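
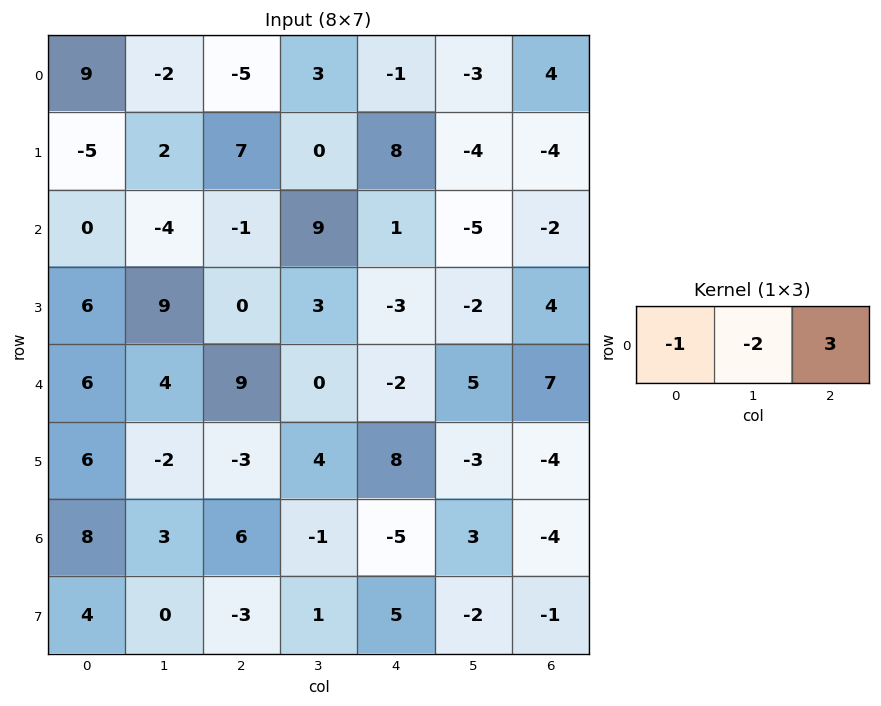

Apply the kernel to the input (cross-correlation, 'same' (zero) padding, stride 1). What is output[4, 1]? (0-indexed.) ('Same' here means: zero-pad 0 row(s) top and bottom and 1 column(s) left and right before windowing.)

The receptive field on the zero-padded input at this output position is [6 4 9]. Elementwise product with the kernel and sum: 6·-1 + 4·-2 + 9·3.

13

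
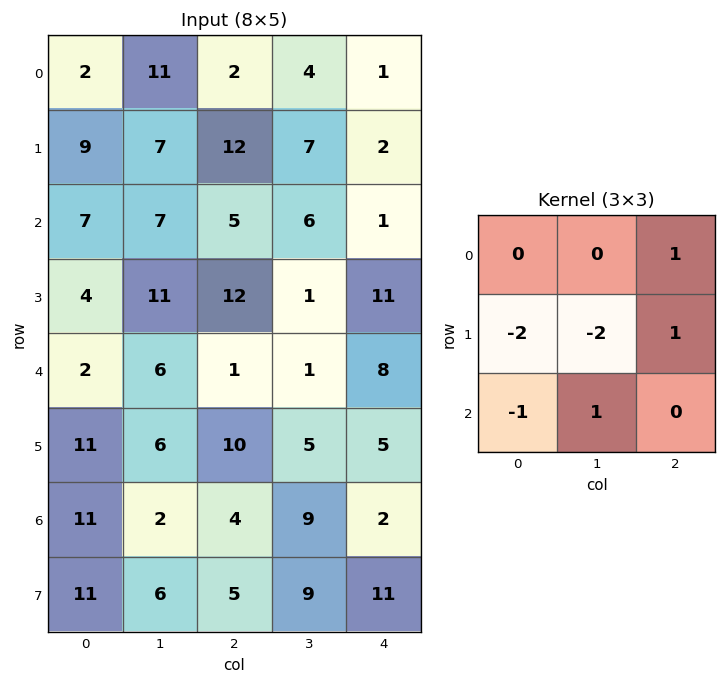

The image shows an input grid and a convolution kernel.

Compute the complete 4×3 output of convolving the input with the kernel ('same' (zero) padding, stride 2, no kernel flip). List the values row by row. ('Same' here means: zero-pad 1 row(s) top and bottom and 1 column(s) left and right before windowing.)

16 -17 -15
4 -10 -4
24 -8 -18
-3 1 -20

Output[0,0]: The receptive field on the zero-padded input at this output position is [0 0 0 / 0 2 11 / 0 9 7]. Elementwise product with the kernel and sum: 0·1 + 0·-2 + 2·-2 + 11·1 + 0·-1 + 9·1.
Output[0,1]: The receptive field on the zero-padded input at this output position is [0 0 0 / 11 2 4 / 7 12 7]. Elementwise product with the kernel and sum: 0·1 + 11·-2 + 2·-2 + 4·1 + 7·-1 + 12·1.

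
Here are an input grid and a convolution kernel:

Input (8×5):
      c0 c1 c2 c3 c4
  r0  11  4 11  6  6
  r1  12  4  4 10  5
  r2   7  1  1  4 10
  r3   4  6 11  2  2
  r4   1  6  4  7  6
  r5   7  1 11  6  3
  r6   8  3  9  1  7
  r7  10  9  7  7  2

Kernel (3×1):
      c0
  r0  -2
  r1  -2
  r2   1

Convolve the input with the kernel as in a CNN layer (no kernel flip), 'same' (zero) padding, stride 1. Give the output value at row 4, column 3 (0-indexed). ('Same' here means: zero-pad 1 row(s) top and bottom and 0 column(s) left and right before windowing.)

The receptive field on the zero-padded input at this output position is [2 / 7 / 6]. Elementwise product with the kernel and sum: 2·-2 + 7·-2 + 6·1.

-12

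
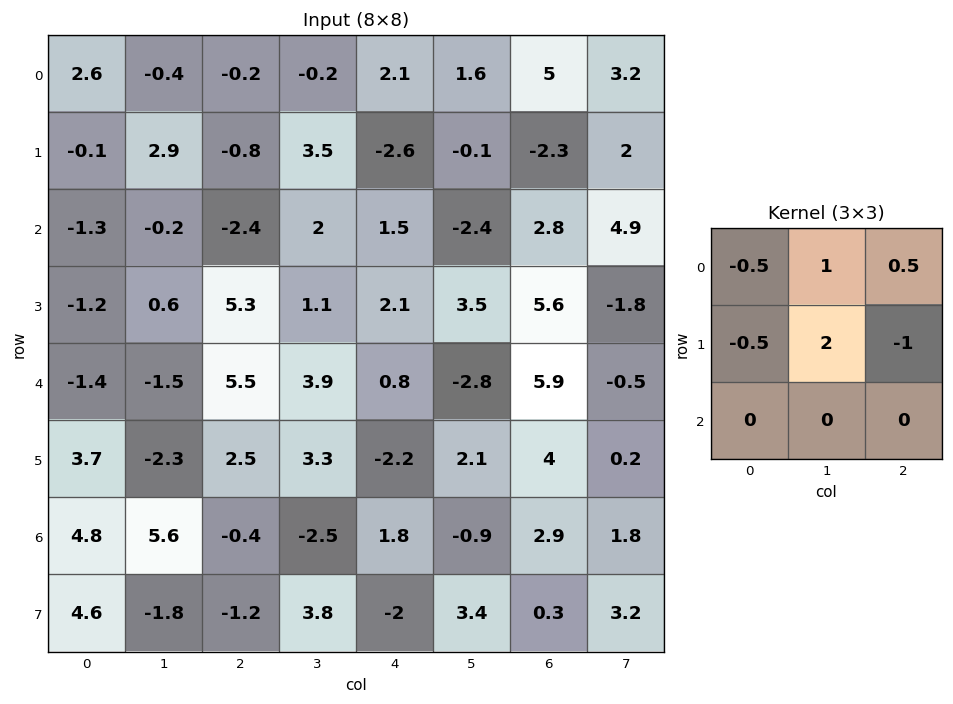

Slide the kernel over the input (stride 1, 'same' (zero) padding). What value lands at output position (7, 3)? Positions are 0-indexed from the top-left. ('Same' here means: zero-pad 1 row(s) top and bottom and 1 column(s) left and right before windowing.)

8.8

The receptive field on the zero-padded input at this output position is [-0.4 -2.5 1.8 / -1.2 3.8 -2 / 0 0 0]. Elementwise product with the kernel and sum: -0.4·-0.5 + -2.5·1 + 1.8·0.5 + -1.2·-0.5 + 3.8·2 + -2·-1.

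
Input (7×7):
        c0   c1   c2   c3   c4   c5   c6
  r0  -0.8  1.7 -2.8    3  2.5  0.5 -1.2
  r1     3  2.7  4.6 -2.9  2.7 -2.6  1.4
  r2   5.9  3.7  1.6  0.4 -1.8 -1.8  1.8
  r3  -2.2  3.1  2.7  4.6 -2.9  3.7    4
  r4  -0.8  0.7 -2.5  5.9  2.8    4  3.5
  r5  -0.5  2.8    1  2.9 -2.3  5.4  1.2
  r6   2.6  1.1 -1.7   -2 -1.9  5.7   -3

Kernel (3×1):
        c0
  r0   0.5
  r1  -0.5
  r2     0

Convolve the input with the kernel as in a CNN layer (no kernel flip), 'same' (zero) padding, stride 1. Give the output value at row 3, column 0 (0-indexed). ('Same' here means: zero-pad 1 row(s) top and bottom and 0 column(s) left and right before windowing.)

The receptive field on the zero-padded input at this output position is [5.9 / -2.2 / -0.8]. Elementwise product with the kernel and sum: 5.9·0.5 + -2.2·-0.5.

4.05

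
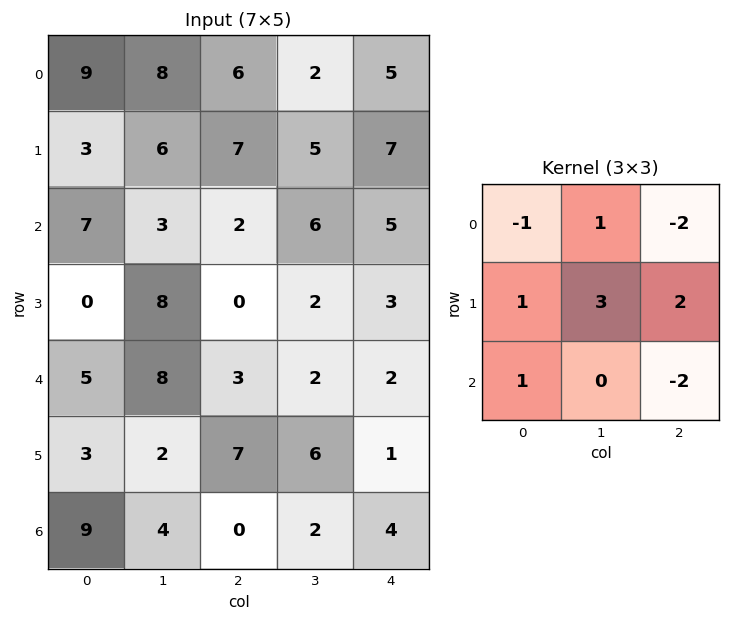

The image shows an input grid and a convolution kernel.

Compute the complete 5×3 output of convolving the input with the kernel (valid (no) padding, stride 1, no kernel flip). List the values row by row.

Output[0,0]: The receptive field on the input at this output position is [9 8 6 / 3 6 7 / 7 3 2]. Elementwise product with the kernel and sum: 9·-1 + 8·1 + 6·-2 + 3·1 + 6·3 + 7·2 + 7·1 + 2·-2.
Output[0,1]: The receptive field on the input at this output position is [8 6 2 / 6 7 5 / 3 2 6]. Elementwise product with the kernel and sum: 8·-1 + 6·1 + 2·-2 + 6·1 + 7·3 + 5·2 + 3·1 + 6·-2.

25 22 14
9 16 8
15 3 5
32 -1 14
29 26 14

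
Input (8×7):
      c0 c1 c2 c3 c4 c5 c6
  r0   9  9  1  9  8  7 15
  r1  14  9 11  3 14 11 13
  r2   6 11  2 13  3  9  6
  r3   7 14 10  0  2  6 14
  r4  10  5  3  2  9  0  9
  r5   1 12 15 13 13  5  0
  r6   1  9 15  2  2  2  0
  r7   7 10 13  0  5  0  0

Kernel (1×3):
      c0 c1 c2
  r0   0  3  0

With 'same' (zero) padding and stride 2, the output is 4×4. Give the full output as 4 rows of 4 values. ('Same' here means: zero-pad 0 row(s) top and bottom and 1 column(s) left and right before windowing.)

Output[0,0]: The receptive field on the zero-padded input at this output position is [0 9 9]. Elementwise product with the kernel and sum: 9·3.
Output[0,1]: The receptive field on the zero-padded input at this output position is [9 1 9]. Elementwise product with the kernel and sum: 1·3.

27 3 24 45
18 6 9 18
30 9 27 27
3 45 6 0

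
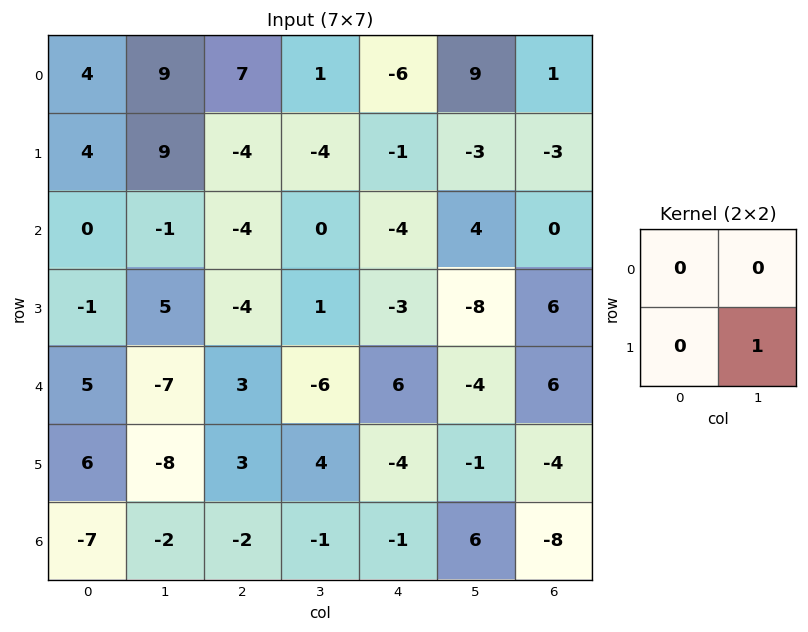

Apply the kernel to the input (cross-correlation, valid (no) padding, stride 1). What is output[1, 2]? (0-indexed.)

The receptive field on the input at this output position is [-4 -4 / -4 0]. Elementwise product with the kernel and sum: 0·1.

0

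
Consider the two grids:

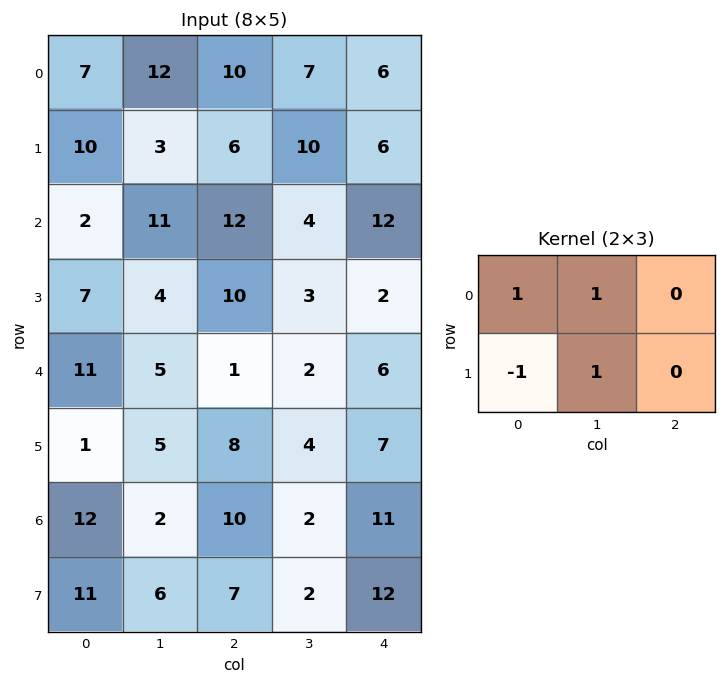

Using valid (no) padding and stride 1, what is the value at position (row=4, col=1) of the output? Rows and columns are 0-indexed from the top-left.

9

The receptive field on the input at this output position is [5 1 2 / 5 8 4]. Elementwise product with the kernel and sum: 5·1 + 1·1 + 5·-1 + 8·1.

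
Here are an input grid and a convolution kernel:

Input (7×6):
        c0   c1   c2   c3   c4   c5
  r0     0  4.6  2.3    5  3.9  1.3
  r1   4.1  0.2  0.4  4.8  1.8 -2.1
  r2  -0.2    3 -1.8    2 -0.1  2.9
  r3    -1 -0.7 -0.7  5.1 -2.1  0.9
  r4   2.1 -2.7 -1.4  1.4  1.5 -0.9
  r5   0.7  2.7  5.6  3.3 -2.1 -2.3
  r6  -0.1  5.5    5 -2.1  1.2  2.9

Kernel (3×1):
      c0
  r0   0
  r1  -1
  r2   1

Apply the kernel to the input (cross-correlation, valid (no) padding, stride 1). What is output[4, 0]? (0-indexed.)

-0.8

The receptive field on the input at this output position is [2.1 / 0.7 / -0.1]. Elementwise product with the kernel and sum: 0.7·-1 + -0.1·1.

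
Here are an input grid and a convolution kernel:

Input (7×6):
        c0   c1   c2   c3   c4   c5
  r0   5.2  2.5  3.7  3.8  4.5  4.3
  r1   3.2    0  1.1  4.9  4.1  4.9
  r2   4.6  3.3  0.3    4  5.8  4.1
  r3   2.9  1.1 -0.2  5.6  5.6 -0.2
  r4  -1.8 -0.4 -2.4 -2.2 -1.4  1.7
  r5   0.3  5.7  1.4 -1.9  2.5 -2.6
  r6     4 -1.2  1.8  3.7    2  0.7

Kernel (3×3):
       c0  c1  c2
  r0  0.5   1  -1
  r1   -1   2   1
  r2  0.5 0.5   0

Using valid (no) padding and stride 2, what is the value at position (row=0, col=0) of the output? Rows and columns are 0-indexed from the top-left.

The receptive field on the input at this output position is [5.2 2.5 3.7 / 3.2 0 1.1 / 4.6 3.3 0.3]. Elementwise product with the kernel and sum: 5.2·0.5 + 2.5·1 + 3.7·-1 + 3.2·-1 + 0·2 + 1.1·1 + 4.6·0.5 + 3.3·0.5.

3.25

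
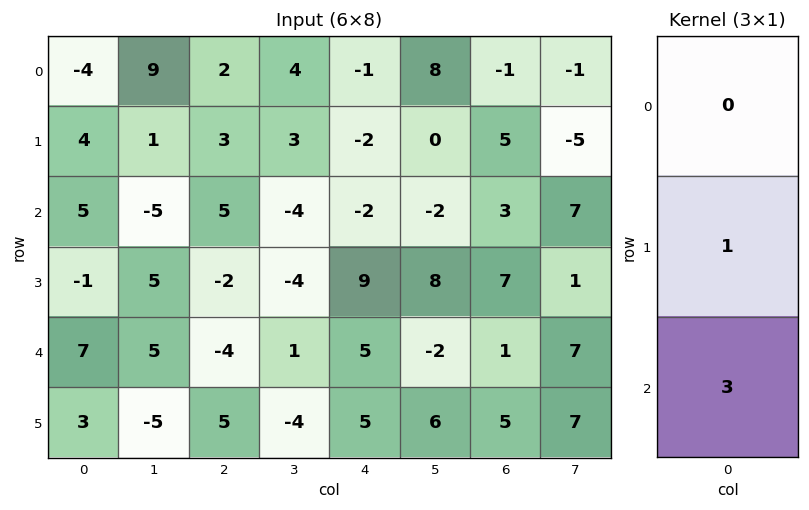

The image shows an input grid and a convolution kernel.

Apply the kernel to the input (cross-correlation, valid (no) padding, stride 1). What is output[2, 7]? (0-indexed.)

22

The receptive field on the input at this output position is [7 / 1 / 7]. Elementwise product with the kernel and sum: 1·1 + 7·3.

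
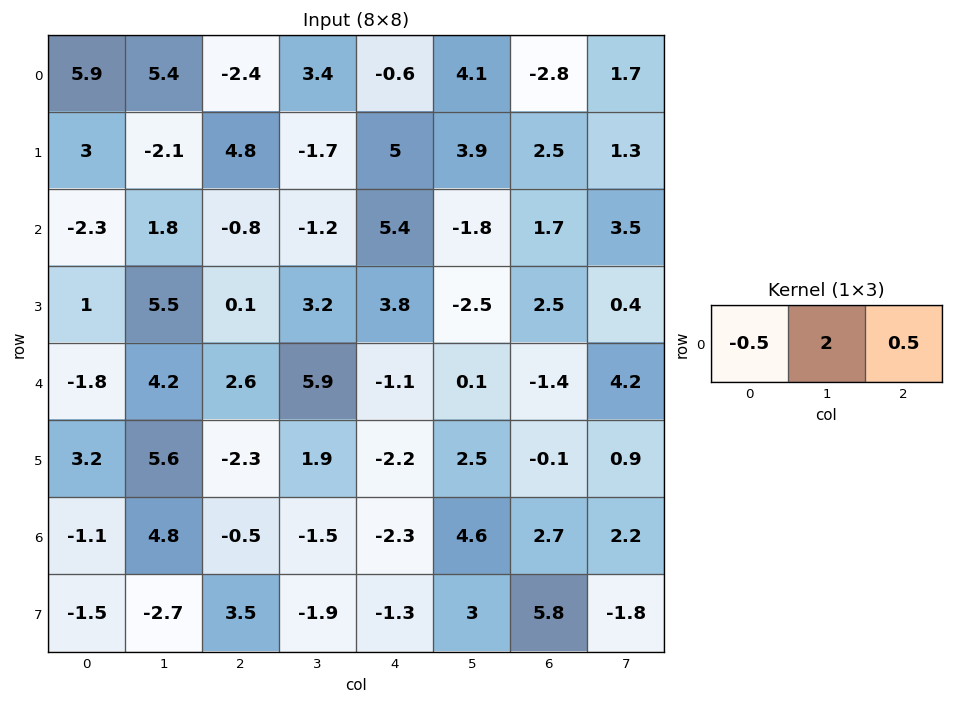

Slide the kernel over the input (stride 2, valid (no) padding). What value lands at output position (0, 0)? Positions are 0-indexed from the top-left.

The receptive field on the input at this output position is [5.9 5.4 -2.4]. Elementwise product with the kernel and sum: 5.9·-0.5 + 5.4·2 + -2.4·0.5.

6.65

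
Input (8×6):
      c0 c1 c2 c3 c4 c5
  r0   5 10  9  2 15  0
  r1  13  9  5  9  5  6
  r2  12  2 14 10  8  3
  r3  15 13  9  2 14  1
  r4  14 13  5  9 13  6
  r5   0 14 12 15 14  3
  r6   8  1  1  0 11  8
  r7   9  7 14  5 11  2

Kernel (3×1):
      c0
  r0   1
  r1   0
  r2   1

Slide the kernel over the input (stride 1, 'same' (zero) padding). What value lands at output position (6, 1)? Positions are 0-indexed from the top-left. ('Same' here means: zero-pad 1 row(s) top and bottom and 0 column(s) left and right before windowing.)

21

The receptive field on the zero-padded input at this output position is [14 / 1 / 7]. Elementwise product with the kernel and sum: 14·1 + 7·1.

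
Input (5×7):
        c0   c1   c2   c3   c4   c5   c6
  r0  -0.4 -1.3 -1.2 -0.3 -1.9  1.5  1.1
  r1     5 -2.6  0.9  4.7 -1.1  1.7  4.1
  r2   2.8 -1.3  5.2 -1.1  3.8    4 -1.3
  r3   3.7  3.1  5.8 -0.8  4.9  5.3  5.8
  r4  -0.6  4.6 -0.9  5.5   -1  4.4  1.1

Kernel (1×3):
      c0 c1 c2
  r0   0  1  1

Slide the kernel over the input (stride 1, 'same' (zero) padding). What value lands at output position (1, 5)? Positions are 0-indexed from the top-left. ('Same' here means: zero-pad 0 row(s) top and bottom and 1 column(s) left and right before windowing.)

5.8

The receptive field on the zero-padded input at this output position is [-1.1 1.7 4.1]. Elementwise product with the kernel and sum: 1.7·1 + 4.1·1.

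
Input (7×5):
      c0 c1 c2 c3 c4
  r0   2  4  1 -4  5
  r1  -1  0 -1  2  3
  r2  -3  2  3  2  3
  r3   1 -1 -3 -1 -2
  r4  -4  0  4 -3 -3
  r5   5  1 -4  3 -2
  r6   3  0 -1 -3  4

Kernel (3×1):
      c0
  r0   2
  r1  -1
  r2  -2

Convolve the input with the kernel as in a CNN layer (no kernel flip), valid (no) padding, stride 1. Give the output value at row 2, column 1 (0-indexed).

The receptive field on the input at this output position is [2 / -1 / 0]. Elementwise product with the kernel and sum: 2·2 + -1·-1 + 0·-2.

5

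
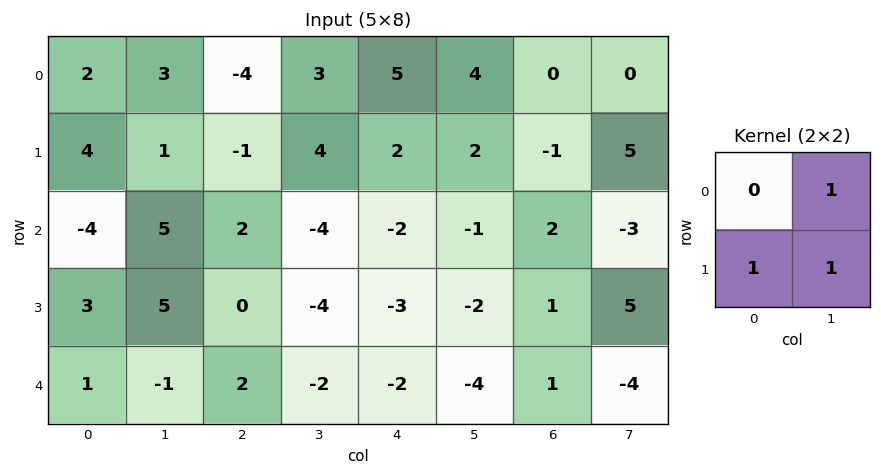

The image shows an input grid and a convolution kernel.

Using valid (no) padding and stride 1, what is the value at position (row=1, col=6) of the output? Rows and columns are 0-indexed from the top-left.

4

The receptive field on the input at this output position is [-1 5 / 2 -3]. Elementwise product with the kernel and sum: 5·1 + 2·1 + -3·1.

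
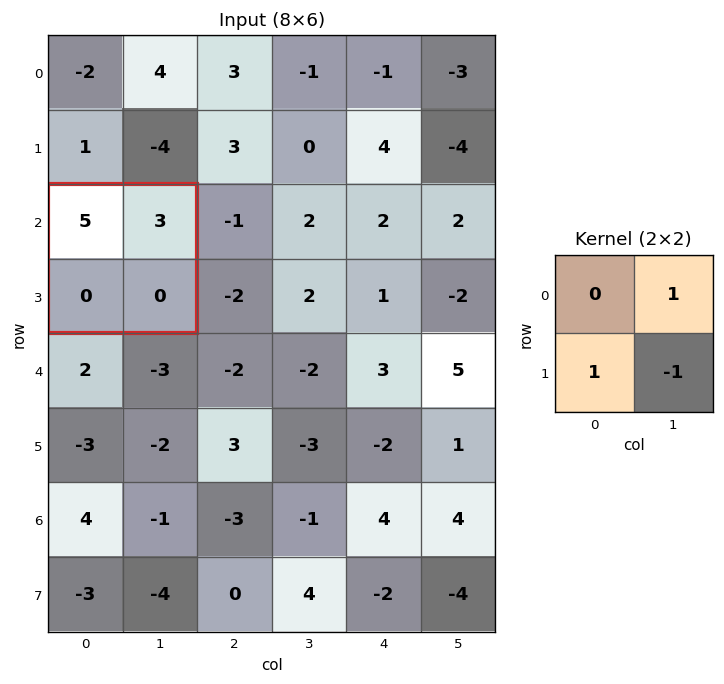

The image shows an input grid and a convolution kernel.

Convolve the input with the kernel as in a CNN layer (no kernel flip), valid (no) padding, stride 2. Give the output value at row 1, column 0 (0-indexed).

3

The receptive field on the input at this output position is [5 3 / 0 0]. Elementwise product with the kernel and sum: 3·1 + 0·1 + 0·-1.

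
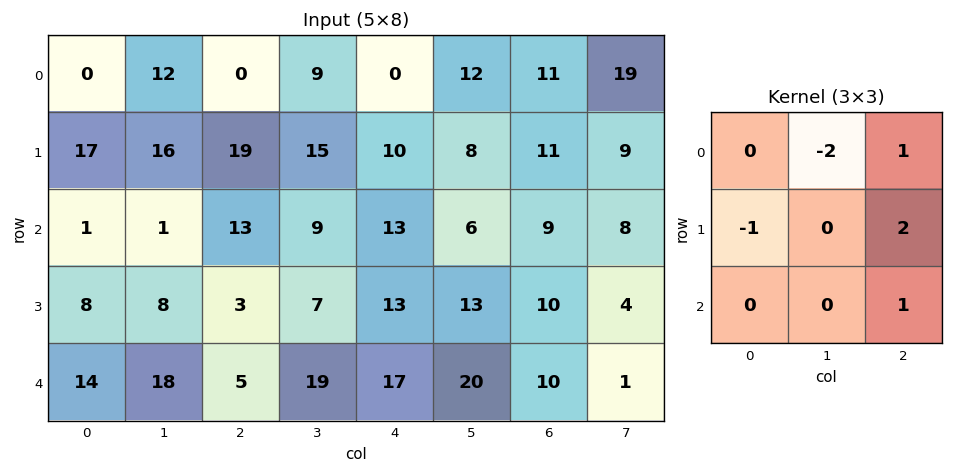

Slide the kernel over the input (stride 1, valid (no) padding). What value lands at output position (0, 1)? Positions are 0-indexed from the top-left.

32

The receptive field on the input at this output position is [12 0 9 / 16 19 15 / 1 13 9]. Elementwise product with the kernel and sum: 0·-2 + 9·1 + 16·-1 + 15·2 + 9·1.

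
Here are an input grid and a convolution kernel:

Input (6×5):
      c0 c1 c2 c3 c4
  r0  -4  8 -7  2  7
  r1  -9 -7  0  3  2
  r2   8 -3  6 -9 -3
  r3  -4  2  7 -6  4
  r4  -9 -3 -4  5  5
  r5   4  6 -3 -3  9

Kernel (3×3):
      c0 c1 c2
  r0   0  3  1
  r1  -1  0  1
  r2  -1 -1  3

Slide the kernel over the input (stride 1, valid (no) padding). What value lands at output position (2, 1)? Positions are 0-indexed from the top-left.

23

The receptive field on the input at this output position is [-3 6 -9 / 2 7 -6 / -3 -4 5]. Elementwise product with the kernel and sum: 6·3 + -9·1 + 2·-1 + -6·1 + -3·-1 + -4·-1 + 5·3.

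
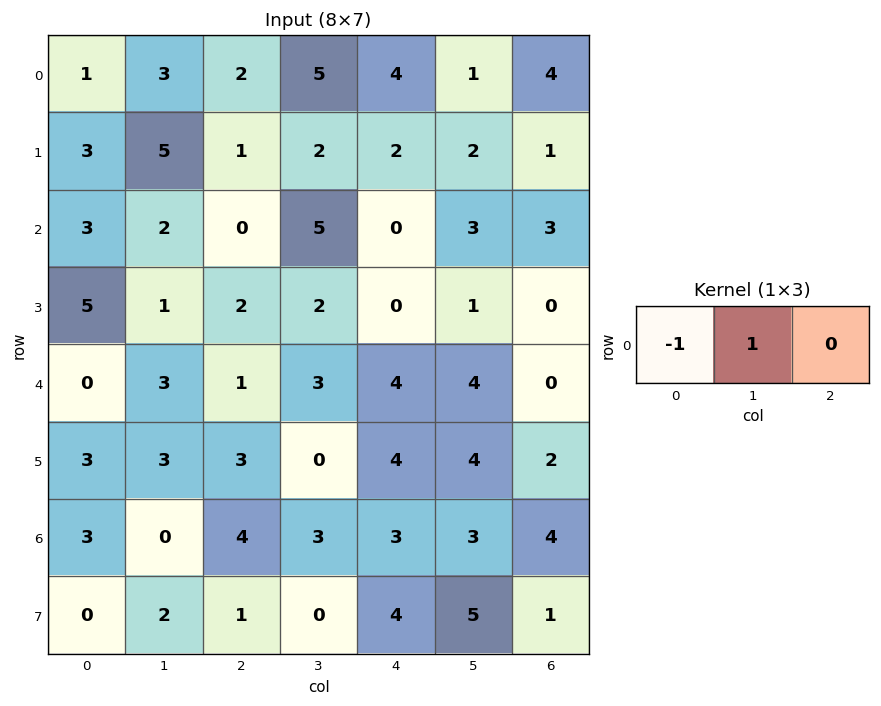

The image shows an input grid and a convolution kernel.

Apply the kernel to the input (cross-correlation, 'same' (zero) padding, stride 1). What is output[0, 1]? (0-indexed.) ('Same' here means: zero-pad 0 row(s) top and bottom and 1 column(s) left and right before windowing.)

2

The receptive field on the zero-padded input at this output position is [1 3 2]. Elementwise product with the kernel and sum: 1·-1 + 3·1.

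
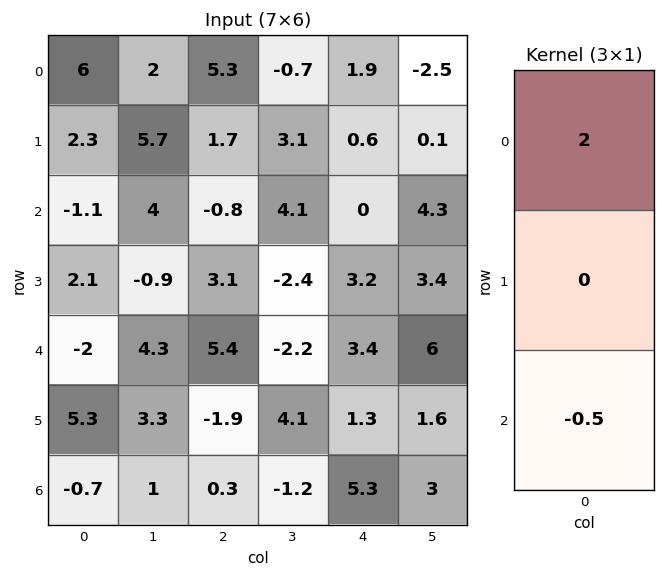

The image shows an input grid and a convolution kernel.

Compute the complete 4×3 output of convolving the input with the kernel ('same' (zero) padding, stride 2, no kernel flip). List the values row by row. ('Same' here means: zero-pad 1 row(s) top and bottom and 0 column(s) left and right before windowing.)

Output[0,0]: The receptive field on the zero-padded input at this output position is [0 / 6 / 2.3]. Elementwise product with the kernel and sum: 0·2 + 2.3·-0.5.
Output[0,1]: The receptive field on the zero-padded input at this output position is [0 / 5.3 / 1.7]. Elementwise product with the kernel and sum: 0·2 + 1.7·-0.5.

-1.15 -0.85 -0.3
3.55 1.85 -0.4
1.55 7.15 5.75
10.6 -3.8 2.6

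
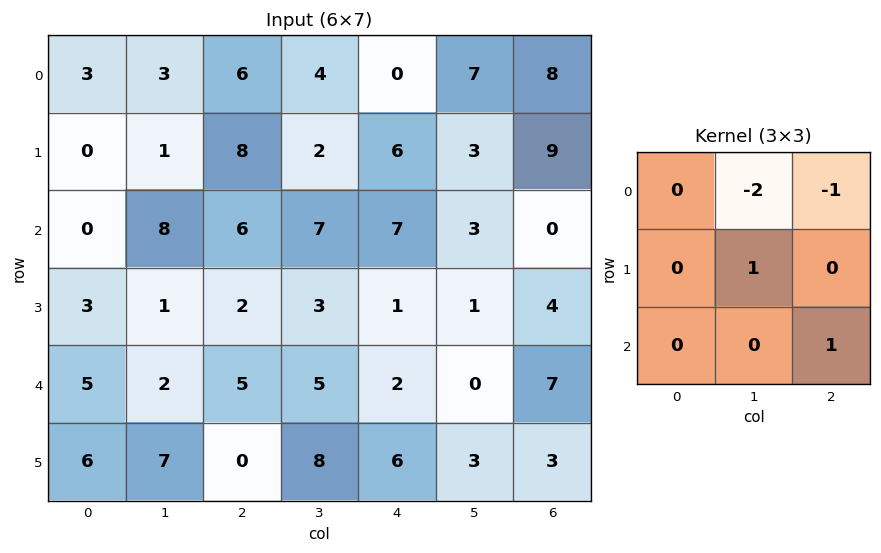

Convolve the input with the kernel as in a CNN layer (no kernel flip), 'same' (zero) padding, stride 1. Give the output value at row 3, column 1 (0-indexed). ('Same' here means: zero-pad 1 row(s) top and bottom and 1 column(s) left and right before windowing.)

The receptive field on the zero-padded input at this output position is [0 8 6 / 3 1 2 / 5 2 5]. Elementwise product with the kernel and sum: 8·-2 + 6·-1 + 1·1 + 5·1.

-16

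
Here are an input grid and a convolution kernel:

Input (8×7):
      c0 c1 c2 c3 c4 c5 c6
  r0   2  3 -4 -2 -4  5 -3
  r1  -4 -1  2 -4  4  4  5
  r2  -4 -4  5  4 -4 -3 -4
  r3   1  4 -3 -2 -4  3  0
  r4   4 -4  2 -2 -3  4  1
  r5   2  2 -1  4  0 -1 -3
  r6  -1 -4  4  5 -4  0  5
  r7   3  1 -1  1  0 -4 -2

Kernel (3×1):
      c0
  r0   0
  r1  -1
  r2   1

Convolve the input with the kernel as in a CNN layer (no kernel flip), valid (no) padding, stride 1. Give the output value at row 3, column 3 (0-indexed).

6

The receptive field on the input at this output position is [-2 / -2 / 4]. Elementwise product with the kernel and sum: -2·-1 + 4·1.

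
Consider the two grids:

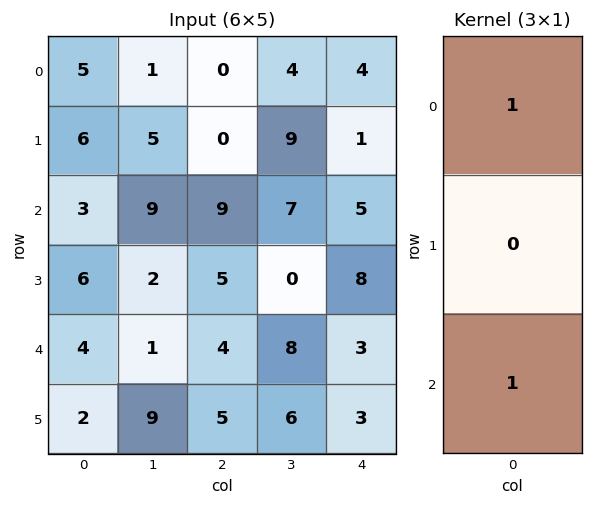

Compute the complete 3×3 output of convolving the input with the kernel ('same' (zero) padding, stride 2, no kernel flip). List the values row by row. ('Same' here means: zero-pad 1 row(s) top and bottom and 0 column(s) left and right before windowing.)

6 0 1
12 5 9
8 10 11

Output[0,0]: The receptive field on the zero-padded input at this output position is [0 / 5 / 6]. Elementwise product with the kernel and sum: 0·1 + 6·1.
Output[0,1]: The receptive field on the zero-padded input at this output position is [0 / 0 / 0]. Elementwise product with the kernel and sum: 0·1 + 0·1.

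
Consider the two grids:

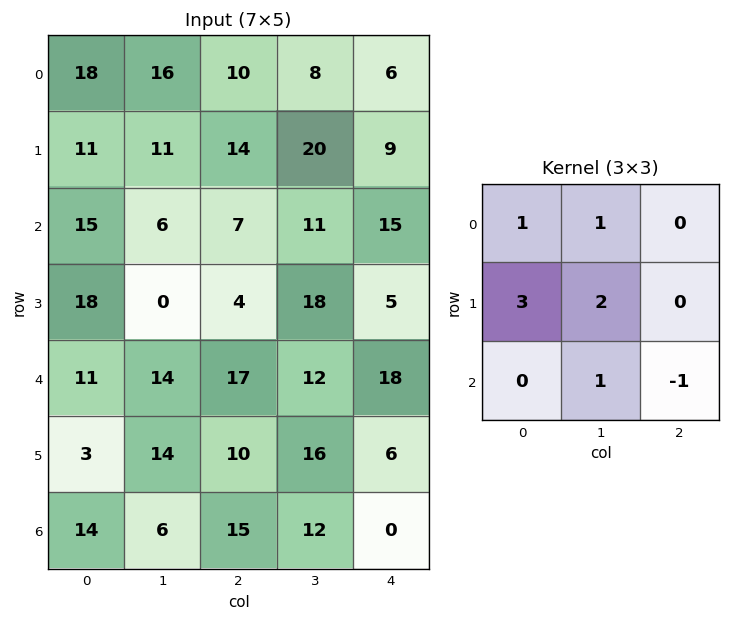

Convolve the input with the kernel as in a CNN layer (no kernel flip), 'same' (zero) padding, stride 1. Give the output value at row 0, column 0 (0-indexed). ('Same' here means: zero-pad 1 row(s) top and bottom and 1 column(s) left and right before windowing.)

36

The receptive field on the zero-padded input at this output position is [0 0 0 / 0 18 16 / 0 11 11]. Elementwise product with the kernel and sum: 0·1 + 0·1 + 0·3 + 18·2 + 11·1 + 11·-1.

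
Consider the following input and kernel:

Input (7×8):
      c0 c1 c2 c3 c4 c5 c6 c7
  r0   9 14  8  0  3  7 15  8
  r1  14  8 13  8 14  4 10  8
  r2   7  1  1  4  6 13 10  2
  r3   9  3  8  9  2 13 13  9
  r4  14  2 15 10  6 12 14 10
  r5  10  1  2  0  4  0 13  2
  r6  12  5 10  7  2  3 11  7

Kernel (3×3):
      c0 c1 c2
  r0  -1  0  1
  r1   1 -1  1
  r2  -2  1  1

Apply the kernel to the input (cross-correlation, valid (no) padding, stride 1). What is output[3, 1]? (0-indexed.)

3

The receptive field on the input at this output position is [3 8 9 / 2 15 10 / 1 2 0]. Elementwise product with the kernel and sum: 3·-1 + 9·1 + 2·1 + 15·-1 + 10·1 + 1·-2 + 2·1 + 0·1.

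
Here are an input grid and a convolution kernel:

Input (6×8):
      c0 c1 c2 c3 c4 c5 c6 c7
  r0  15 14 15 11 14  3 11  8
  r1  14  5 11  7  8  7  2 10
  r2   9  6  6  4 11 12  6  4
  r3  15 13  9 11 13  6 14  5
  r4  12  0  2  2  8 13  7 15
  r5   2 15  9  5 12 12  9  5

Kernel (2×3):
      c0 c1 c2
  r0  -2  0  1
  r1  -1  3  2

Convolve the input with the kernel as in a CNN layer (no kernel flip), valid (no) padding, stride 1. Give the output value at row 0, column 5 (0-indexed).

21

The receptive field on the input at this output position is [3 11 8 / 7 2 10]. Elementwise product with the kernel and sum: 3·-2 + 8·1 + 7·-1 + 2·3 + 10·2.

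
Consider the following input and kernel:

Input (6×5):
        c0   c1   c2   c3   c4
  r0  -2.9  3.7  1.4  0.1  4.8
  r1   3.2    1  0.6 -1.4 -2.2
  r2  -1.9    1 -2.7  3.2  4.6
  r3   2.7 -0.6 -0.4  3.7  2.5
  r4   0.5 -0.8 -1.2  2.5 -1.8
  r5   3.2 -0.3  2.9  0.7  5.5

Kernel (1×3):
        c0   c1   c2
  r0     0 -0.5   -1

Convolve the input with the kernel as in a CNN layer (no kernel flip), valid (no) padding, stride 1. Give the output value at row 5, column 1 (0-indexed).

-2.15

The receptive field on the input at this output position is [-0.3 2.9 0.7]. Elementwise product with the kernel and sum: 2.9·-0.5 + 0.7·-1.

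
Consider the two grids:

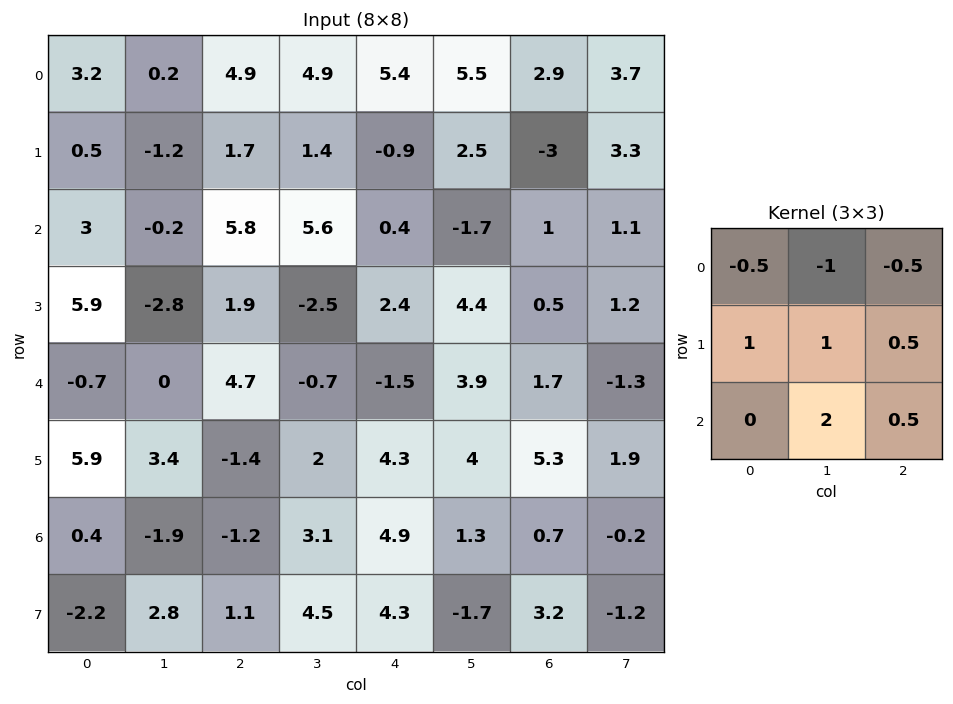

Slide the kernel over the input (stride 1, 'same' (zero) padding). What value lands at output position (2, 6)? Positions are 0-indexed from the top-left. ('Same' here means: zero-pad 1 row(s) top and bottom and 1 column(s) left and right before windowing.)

The receptive field on the zero-padded input at this output position is [2.5 -3 3.3 / -1.7 1 1.1 / 4.4 0.5 1.2]. Elementwise product with the kernel and sum: 2.5·-0.5 + -3·-1 + 3.3·-0.5 + -1.7·1 + 1·1 + 1.1·0.5 + 0.5·2 + 1.2·0.5.

1.55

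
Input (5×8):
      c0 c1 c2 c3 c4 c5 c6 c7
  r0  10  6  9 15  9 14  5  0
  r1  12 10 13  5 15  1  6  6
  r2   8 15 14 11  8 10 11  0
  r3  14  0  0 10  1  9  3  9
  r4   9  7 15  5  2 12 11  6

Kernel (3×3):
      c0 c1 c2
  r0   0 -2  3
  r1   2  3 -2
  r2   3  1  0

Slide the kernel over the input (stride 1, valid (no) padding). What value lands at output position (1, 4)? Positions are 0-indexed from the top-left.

The receptive field on the input at this output position is [15 1 6 / 8 10 11 / 1 9 3]. Elementwise product with the kernel and sum: 1·-2 + 6·3 + 8·2 + 10·3 + 11·-2 + 1·3 + 9·1.

52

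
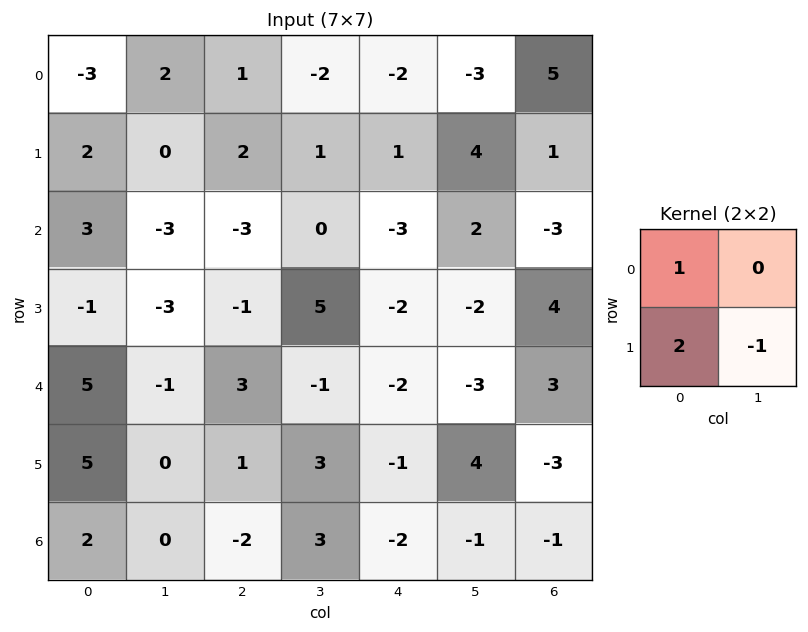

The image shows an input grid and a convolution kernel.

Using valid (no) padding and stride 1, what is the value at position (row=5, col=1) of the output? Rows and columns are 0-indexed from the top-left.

The receptive field on the input at this output position is [0 1 / 0 -2]. Elementwise product with the kernel and sum: 0·1 + 0·2 + -2·-1.

2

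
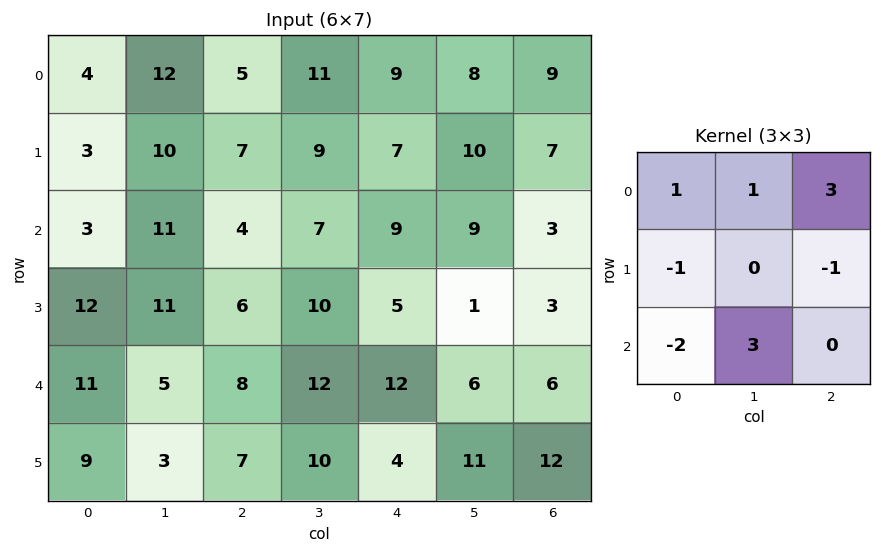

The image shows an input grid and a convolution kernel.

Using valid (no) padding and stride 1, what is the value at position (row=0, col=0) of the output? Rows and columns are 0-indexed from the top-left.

The receptive field on the input at this output position is [4 12 5 / 3 10 7 / 3 11 4]. Elementwise product with the kernel and sum: 4·1 + 12·1 + 5·3 + 3·-1 + 7·-1 + 3·-2 + 11·3.

48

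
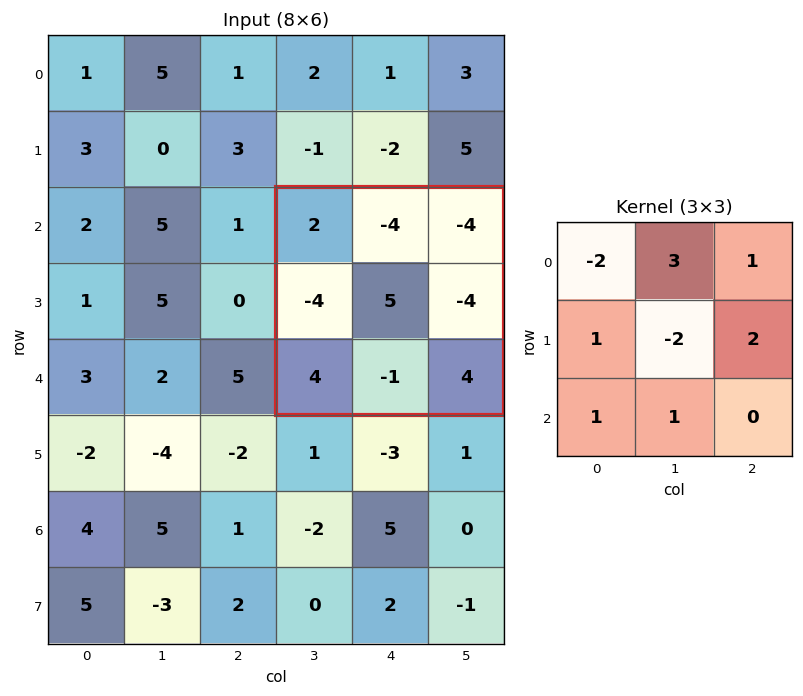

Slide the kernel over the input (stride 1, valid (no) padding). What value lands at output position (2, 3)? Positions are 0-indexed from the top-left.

-39

The receptive field on the input at this output position is [2 -4 -4 / -4 5 -4 / 4 -1 4]. Elementwise product with the kernel and sum: 2·-2 + -4·3 + -4·1 + -4·1 + 5·-2 + -4·2 + 4·1 + -1·1.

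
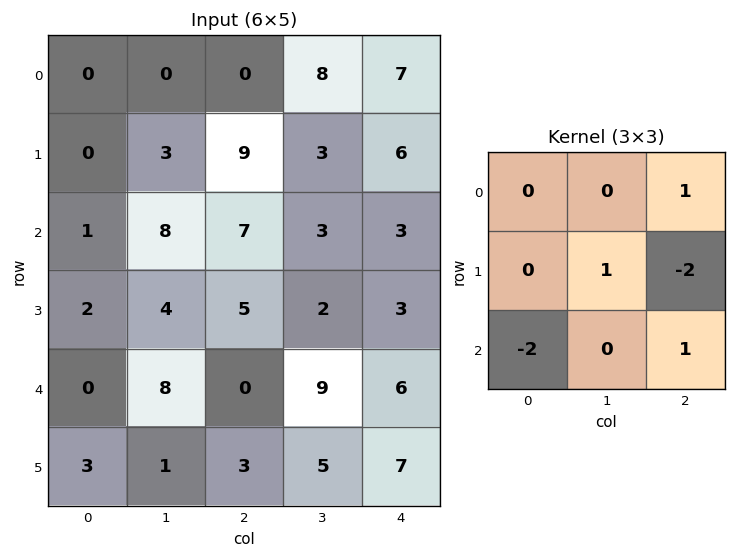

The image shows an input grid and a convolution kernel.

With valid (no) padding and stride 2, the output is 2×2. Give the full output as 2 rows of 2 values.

-10 -13
1 5

Output[0,0]: The receptive field on the input at this output position is [0 0 0 / 0 3 9 / 1 8 7]. Elementwise product with the kernel and sum: 0·1 + 3·1 + 9·-2 + 1·-2 + 7·1.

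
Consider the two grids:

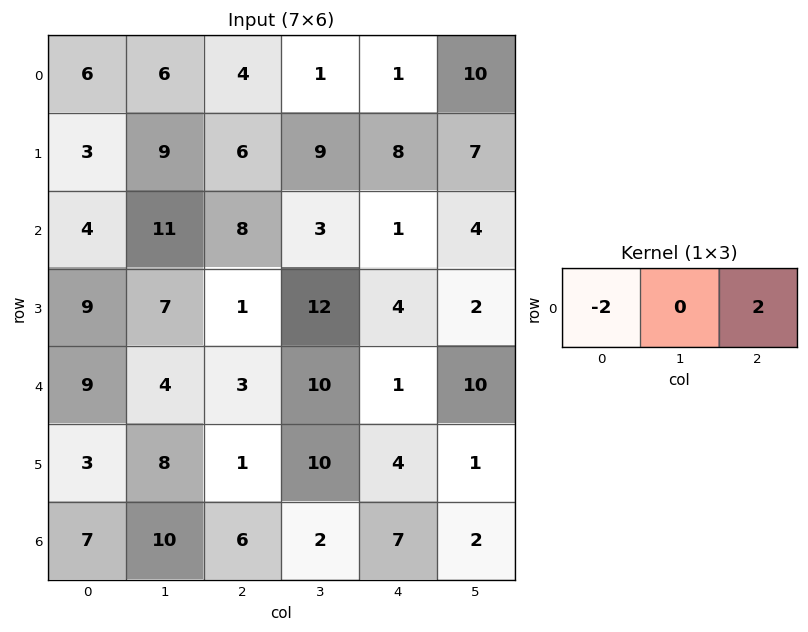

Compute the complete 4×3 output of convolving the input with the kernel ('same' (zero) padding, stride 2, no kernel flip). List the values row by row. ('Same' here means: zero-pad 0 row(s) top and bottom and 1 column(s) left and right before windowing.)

Output[0,0]: The receptive field on the zero-padded input at this output position is [0 6 6]. Elementwise product with the kernel and sum: 0·-2 + 6·2.

12 -10 18
22 -16 2
8 12 0
20 -16 0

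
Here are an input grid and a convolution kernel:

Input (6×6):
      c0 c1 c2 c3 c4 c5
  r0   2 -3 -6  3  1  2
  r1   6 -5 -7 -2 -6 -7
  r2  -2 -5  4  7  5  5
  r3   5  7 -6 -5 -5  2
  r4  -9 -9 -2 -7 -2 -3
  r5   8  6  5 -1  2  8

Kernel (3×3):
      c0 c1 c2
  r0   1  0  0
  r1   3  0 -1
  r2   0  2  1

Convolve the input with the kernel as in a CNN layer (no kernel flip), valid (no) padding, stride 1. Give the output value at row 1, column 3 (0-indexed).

6

The receptive field on the input at this output position is [-2 -6 -7 / 7 5 5 / -5 -5 2]. Elementwise product with the kernel and sum: -2·1 + 7·3 + 5·-1 + -5·2 + 2·1.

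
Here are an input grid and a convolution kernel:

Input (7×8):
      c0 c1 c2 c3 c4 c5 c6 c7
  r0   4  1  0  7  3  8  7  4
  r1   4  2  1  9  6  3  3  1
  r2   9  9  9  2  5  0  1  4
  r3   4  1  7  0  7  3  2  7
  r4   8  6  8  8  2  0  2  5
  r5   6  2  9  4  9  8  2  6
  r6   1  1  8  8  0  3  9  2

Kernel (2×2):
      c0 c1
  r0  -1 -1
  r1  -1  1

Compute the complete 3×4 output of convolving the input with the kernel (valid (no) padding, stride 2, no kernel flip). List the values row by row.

-7 1 -14 -13
-21 -18 -9 0
-18 -21 -3 -3

Output[0,0]: The receptive field on the input at this output position is [4 1 / 4 2]. Elementwise product with the kernel and sum: 4·-1 + 1·-1 + 4·-1 + 2·1.
Output[0,1]: The receptive field on the input at this output position is [0 7 / 1 9]. Elementwise product with the kernel and sum: 0·-1 + 7·-1 + 1·-1 + 9·1.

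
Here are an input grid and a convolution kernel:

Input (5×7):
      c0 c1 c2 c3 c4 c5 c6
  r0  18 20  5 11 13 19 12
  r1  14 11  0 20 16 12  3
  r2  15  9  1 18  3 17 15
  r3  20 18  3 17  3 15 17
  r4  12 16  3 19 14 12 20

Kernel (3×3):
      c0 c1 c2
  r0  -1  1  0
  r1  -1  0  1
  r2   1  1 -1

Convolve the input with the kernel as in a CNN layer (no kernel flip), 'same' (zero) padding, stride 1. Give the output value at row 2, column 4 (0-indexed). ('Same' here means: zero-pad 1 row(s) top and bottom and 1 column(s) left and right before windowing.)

The receptive field on the zero-padded input at this output position is [20 16 12 / 18 3 17 / 17 3 15]. Elementwise product with the kernel and sum: 20·-1 + 16·1 + 18·-1 + 17·1 + 17·1 + 3·1 + 15·-1.

0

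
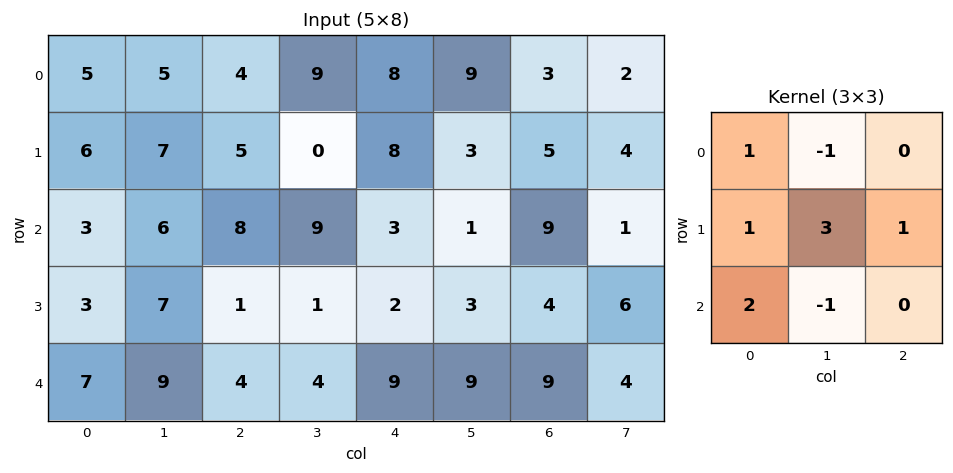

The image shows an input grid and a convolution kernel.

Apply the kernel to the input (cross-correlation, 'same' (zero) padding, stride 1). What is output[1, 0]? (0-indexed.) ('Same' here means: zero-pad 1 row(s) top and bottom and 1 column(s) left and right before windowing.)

The receptive field on the zero-padded input at this output position is [0 5 5 / 0 6 7 / 0 3 6]. Elementwise product with the kernel and sum: 0·1 + 5·-1 + 0·1 + 6·3 + 7·1 + 0·2 + 3·-1.

17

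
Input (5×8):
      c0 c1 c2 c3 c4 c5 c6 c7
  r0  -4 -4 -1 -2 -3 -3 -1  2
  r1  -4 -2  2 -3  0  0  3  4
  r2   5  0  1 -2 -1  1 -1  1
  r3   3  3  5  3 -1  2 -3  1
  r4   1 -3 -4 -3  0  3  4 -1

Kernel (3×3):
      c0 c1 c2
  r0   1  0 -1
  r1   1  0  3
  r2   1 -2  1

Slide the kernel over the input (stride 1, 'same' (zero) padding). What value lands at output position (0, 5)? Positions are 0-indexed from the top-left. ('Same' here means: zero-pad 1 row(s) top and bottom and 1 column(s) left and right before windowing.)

-3

The receptive field on the zero-padded input at this output position is [0 0 0 / -3 -3 -1 / 0 0 3]. Elementwise product with the kernel and sum: 0·1 + 0·-1 + -3·1 + -1·3 + 0·1 + 0·-2 + 3·1.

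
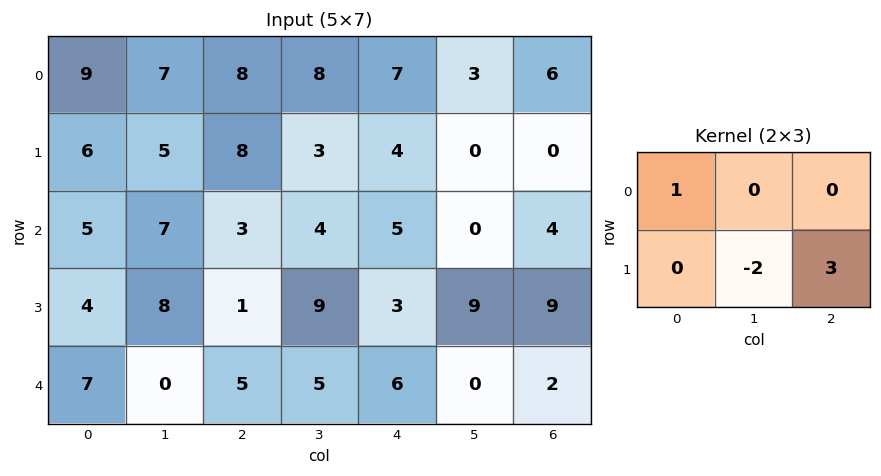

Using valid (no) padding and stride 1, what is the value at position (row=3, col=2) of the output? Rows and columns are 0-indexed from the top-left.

9

The receptive field on the input at this output position is [1 9 3 / 5 5 6]. Elementwise product with the kernel and sum: 1·1 + 5·-2 + 6·3.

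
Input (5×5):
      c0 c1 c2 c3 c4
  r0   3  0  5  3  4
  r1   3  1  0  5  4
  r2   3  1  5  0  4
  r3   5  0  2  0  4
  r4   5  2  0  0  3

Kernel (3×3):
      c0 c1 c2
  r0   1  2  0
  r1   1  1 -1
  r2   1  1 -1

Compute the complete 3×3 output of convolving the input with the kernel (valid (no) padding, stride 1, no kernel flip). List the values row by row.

Output[0,0]: The receptive field on the input at this output position is [3 0 5 / 3 1 0 / 3 1 5]. Elementwise product with the kernel and sum: 3·1 + 0·2 + 3·1 + 1·1 + 0·-1 + 3·1 + 1·1 + 5·-1.

6 12 13
7 9 9
15 15 0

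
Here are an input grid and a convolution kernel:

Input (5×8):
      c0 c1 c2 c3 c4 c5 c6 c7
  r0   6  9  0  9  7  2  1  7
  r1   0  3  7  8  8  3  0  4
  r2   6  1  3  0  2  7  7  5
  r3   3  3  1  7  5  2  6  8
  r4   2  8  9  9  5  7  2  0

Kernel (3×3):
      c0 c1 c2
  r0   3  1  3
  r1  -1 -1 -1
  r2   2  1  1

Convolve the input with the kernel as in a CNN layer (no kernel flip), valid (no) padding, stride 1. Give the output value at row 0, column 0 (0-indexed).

33

The receptive field on the input at this output position is [6 9 0 / 0 3 7 / 6 1 3]. Elementwise product with the kernel and sum: 6·3 + 9·1 + 0·3 + 0·-1 + 3·-1 + 7·-1 + 6·2 + 1·1 + 3·1.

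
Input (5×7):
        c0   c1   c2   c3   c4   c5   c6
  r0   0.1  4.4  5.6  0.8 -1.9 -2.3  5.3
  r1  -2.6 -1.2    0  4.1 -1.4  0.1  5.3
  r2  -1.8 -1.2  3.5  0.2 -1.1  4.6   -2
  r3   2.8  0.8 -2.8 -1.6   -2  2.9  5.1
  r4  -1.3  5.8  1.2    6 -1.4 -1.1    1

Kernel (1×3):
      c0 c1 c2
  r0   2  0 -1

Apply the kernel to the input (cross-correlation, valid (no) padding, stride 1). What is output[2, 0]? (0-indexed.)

-7.1

The receptive field on the input at this output position is [-1.8 -1.2 3.5]. Elementwise product with the kernel and sum: -1.8·2 + 3.5·-1.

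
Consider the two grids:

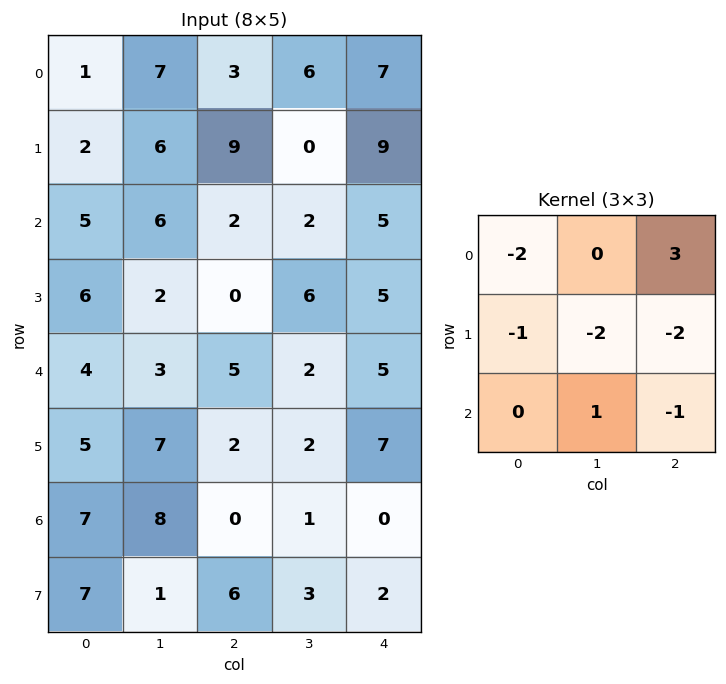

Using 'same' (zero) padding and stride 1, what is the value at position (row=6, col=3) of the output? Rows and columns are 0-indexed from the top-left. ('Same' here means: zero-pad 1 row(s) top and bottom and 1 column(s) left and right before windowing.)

16

The receptive field on the zero-padded input at this output position is [2 2 7 / 0 1 0 / 6 3 2]. Elementwise product with the kernel and sum: 2·-2 + 7·3 + 0·-1 + 1·-2 + 0·-2 + 3·1 + 2·-1.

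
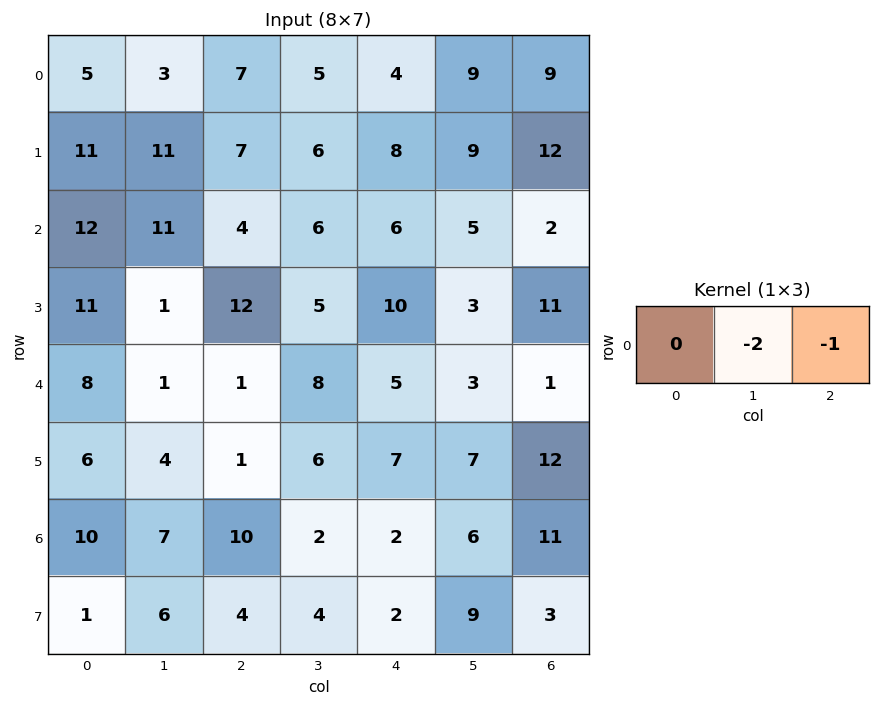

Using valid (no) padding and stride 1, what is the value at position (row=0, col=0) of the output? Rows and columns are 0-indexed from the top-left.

The receptive field on the input at this output position is [5 3 7]. Elementwise product with the kernel and sum: 3·-2 + 7·-1.

-13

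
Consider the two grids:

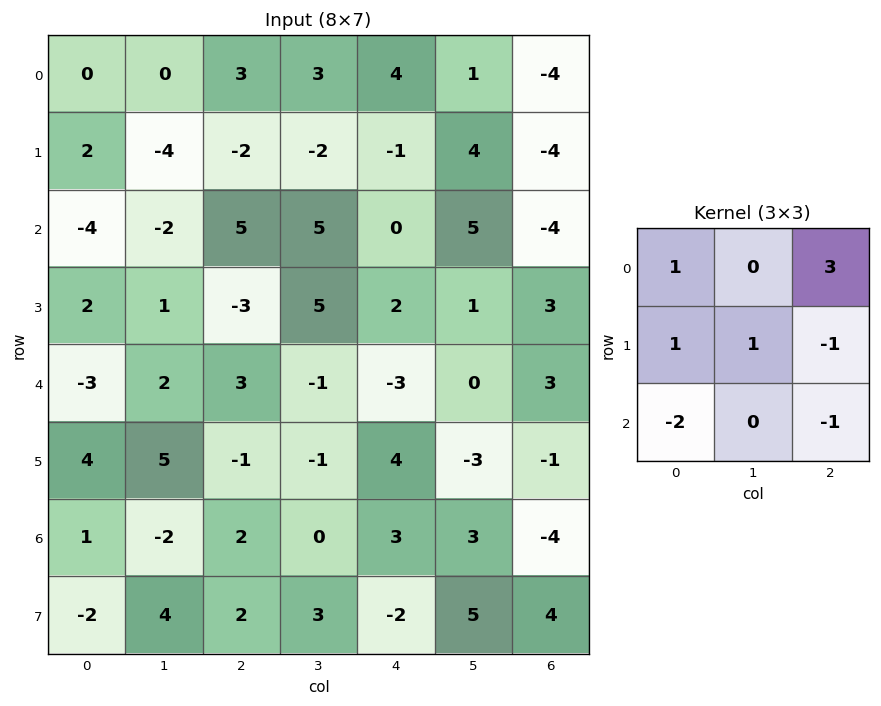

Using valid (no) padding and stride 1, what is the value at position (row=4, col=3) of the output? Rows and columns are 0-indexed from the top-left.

The receptive field on the input at this output position is [-1 -3 0 / -1 4 -3 / 0 3 3]. Elementwise product with the kernel and sum: -1·1 + 0·3 + -1·1 + 4·1 + -3·-1 + 0·-2 + 3·-1.

2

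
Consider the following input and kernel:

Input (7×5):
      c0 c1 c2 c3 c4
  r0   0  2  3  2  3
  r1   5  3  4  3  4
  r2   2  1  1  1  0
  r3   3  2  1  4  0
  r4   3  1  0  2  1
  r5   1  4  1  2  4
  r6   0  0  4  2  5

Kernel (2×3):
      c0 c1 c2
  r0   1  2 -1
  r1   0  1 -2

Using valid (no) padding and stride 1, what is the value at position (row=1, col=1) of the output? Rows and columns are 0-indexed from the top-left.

The receptive field on the input at this output position is [3 4 3 / 1 1 1]. Elementwise product with the kernel and sum: 3·1 + 4·2 + 3·-1 + 1·1 + 1·-2.

7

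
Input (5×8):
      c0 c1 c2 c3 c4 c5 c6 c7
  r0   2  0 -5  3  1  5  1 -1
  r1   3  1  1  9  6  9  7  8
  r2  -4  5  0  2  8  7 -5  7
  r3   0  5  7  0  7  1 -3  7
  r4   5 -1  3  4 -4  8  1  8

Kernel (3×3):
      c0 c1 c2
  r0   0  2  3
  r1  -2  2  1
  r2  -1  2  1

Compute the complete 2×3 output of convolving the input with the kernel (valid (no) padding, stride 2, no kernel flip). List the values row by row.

Output[0,0]: The receptive field on the input at this output position is [2 0 -5 / 3 1 1 / -4 5 0]. Elementwise product with the kernel and sum: 0·2 + -5·3 + 3·-2 + 1·2 + 1·1 + -4·-1 + 5·2 + 0·1.
Output[0,1]: The receptive field on the input at this output position is [-5 3 1 / 1 9 6 / 0 2 8]. Elementwise product with the kernel and sum: 3·2 + 1·3 + 1·-2 + 9·2 + 6·1 + 0·-1 + 2·2 + 8·1.

-4 43 27
23 22 5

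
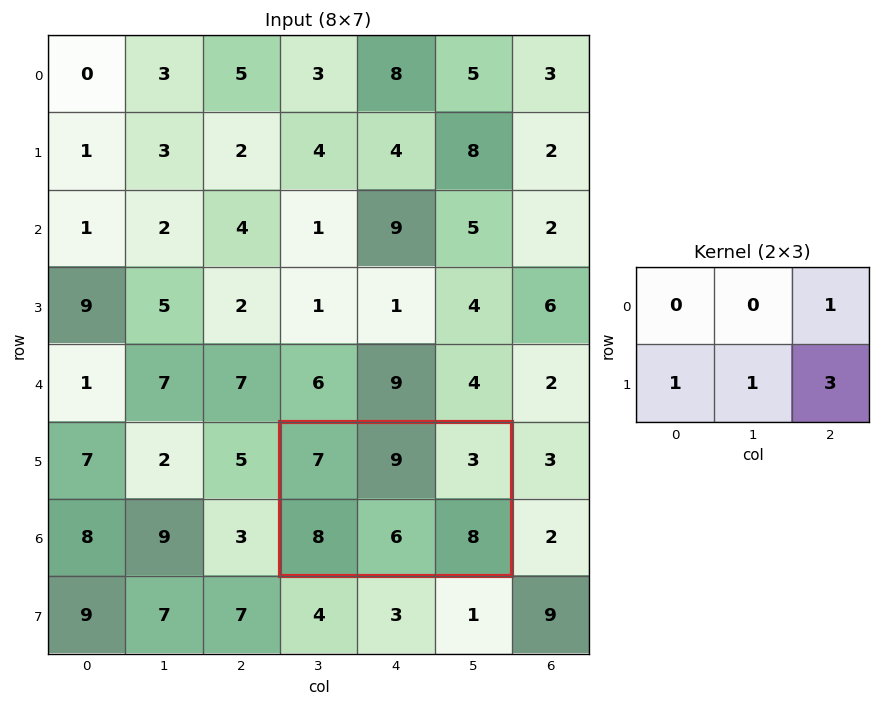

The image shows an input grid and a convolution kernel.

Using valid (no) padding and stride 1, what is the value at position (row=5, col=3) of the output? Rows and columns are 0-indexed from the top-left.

The receptive field on the input at this output position is [7 9 3 / 8 6 8]. Elementwise product with the kernel and sum: 3·1 + 8·1 + 6·1 + 8·3.

41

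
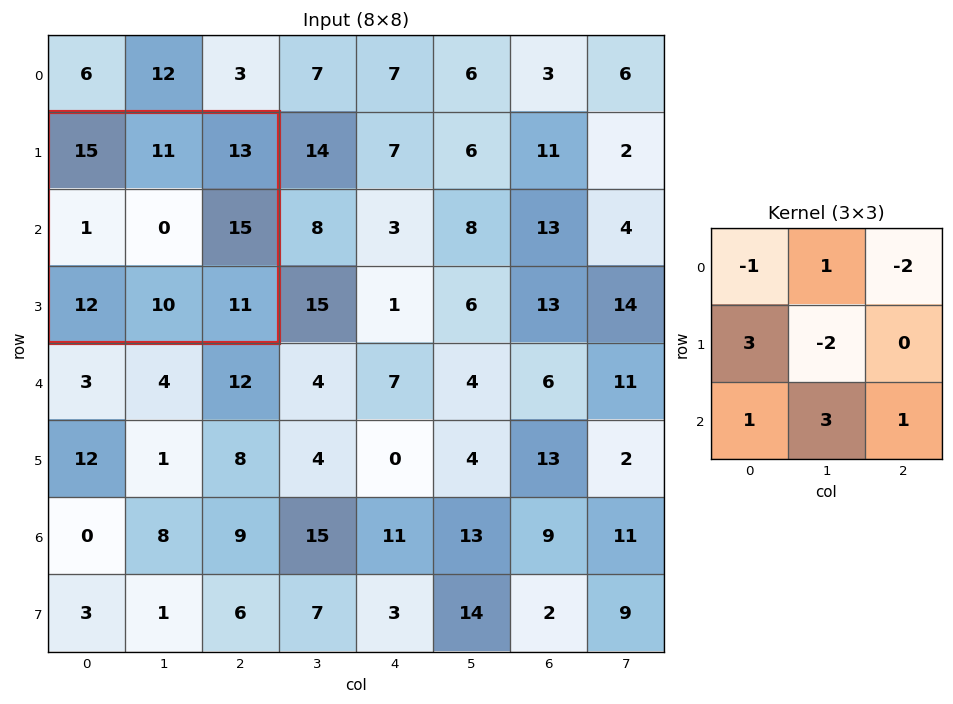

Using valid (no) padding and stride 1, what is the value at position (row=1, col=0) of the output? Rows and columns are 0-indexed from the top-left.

26

The receptive field on the input at this output position is [15 11 13 / 1 0 15 / 12 10 11]. Elementwise product with the kernel and sum: 15·-1 + 11·1 + 13·-2 + 1·3 + 0·-2 + 12·1 + 10·3 + 11·1.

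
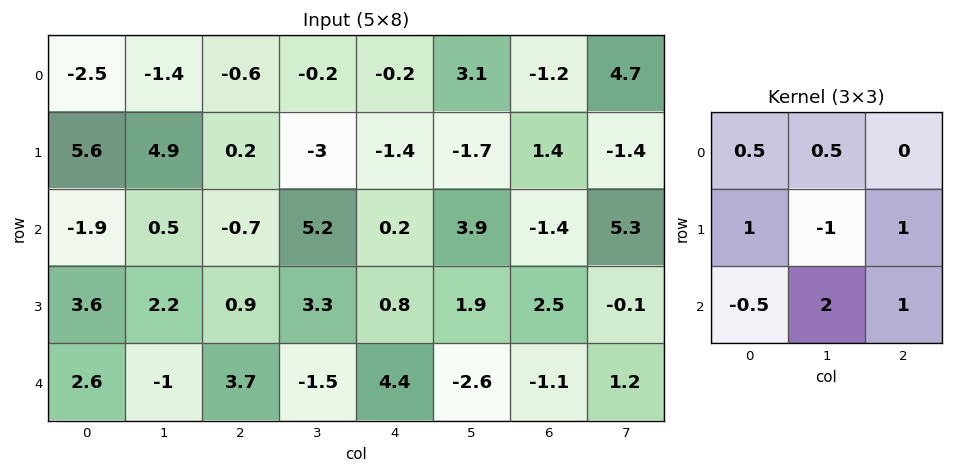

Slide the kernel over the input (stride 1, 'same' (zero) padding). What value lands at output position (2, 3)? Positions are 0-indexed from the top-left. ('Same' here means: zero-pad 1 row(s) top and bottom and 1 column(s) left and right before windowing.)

-0.15

The receptive field on the zero-padded input at this output position is [0.2 -3 -1.4 / -0.7 5.2 0.2 / 0.9 3.3 0.8]. Elementwise product with the kernel and sum: 0.2·0.5 + -3·0.5 + -0.7·1 + 5.2·-1 + 0.2·1 + 0.9·-0.5 + 3.3·2 + 0.8·1.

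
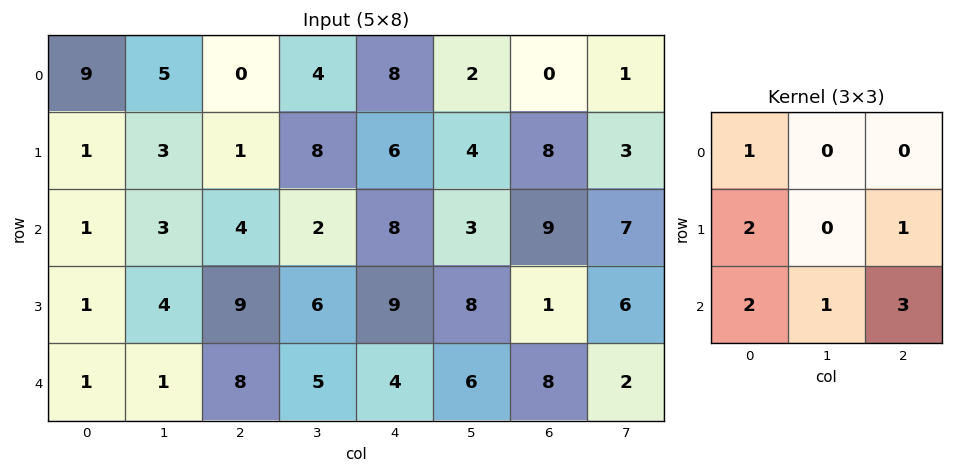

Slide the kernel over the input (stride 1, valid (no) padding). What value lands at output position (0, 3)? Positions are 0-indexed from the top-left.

The receptive field on the input at this output position is [4 8 2 / 8 6 4 / 2 8 3]. Elementwise product with the kernel and sum: 4·1 + 8·2 + 4·1 + 2·2 + 8·1 + 3·3.

45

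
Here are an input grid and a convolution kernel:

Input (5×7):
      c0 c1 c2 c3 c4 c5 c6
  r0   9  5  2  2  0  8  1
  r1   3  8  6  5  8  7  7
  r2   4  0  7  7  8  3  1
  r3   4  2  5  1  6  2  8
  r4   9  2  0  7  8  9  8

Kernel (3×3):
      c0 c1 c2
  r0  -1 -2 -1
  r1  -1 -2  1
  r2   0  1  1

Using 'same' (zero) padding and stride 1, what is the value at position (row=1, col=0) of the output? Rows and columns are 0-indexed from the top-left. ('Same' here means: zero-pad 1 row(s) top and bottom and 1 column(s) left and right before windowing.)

-17

The receptive field on the zero-padded input at this output position is [0 9 5 / 0 3 8 / 0 4 0]. Elementwise product with the kernel and sum: 0·-1 + 9·-2 + 5·-1 + 0·-1 + 3·-2 + 8·1 + 4·1 + 0·1.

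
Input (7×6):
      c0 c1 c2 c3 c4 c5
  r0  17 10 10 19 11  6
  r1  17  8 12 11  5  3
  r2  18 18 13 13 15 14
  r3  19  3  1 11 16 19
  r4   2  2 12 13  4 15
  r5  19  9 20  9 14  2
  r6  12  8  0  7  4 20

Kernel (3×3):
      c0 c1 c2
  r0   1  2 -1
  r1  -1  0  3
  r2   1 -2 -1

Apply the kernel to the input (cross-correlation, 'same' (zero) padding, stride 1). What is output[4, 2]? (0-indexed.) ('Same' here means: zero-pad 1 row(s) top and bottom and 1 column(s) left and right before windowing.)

-9

The receptive field on the zero-padded input at this output position is [3 1 11 / 2 12 13 / 9 20 9]. Elementwise product with the kernel and sum: 3·1 + 1·2 + 11·-1 + 2·-1 + 13·3 + 9·1 + 20·-2 + 9·-1.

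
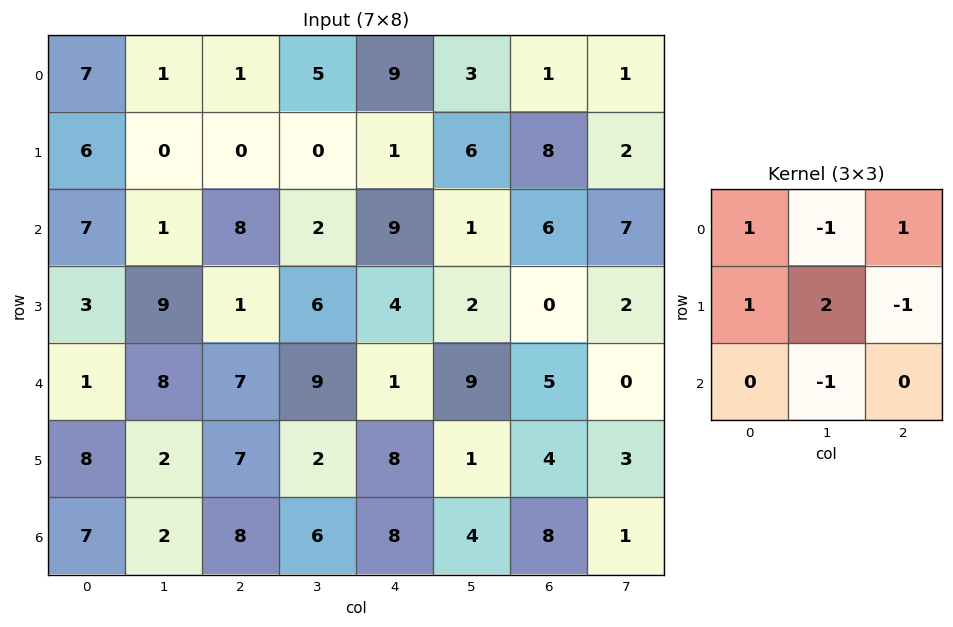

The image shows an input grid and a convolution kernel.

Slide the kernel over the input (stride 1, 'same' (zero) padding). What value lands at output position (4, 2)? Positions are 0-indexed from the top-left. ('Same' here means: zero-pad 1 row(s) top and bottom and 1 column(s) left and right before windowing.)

20

The receptive field on the zero-padded input at this output position is [9 1 6 / 8 7 9 / 2 7 2]. Elementwise product with the kernel and sum: 9·1 + 1·-1 + 6·1 + 8·1 + 7·2 + 9·-1 + 7·-1.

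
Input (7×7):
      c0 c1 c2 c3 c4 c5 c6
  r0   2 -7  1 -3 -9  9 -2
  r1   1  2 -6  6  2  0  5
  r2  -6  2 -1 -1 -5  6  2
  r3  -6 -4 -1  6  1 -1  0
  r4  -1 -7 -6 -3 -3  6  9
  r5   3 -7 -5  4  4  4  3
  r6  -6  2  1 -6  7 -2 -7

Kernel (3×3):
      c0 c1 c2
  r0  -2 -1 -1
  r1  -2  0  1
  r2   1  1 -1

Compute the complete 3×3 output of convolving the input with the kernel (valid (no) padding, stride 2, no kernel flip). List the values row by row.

-9 27 11
20 5 -6
-1 20 -2

Output[0,0]: The receptive field on the input at this output position is [2 -7 1 / 1 2 -6 / -6 2 -1]. Elementwise product with the kernel and sum: 2·-2 + -7·-1 + 1·-1 + 1·-2 + -6·1 + -6·1 + 2·1 + -1·-1.
Output[0,1]: The receptive field on the input at this output position is [1 -3 -9 / -6 6 2 / -1 -1 -5]. Elementwise product with the kernel and sum: 1·-2 + -3·-1 + -9·-1 + -6·-2 + 2·1 + -1·1 + -1·1 + -5·-1.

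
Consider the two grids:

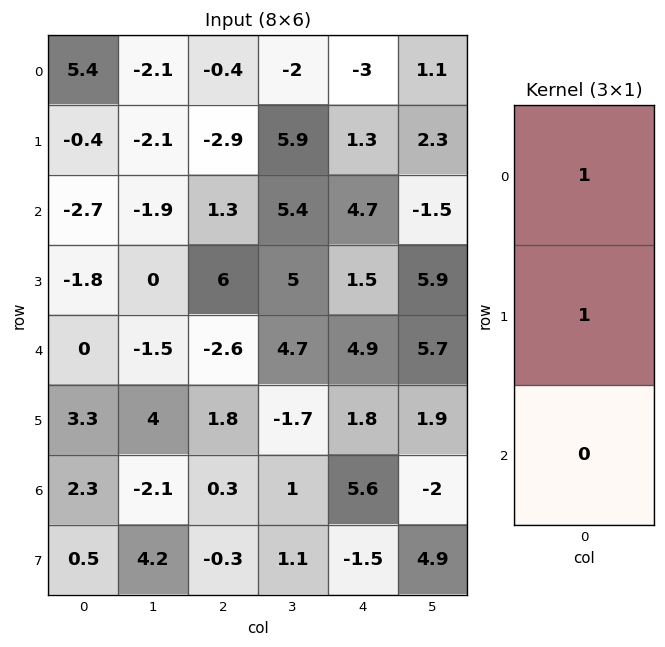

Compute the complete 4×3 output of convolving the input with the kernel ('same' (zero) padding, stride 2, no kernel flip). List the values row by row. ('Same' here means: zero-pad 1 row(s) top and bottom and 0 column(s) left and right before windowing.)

Output[0,0]: The receptive field on the zero-padded input at this output position is [0 / 5.4 / -0.4]. Elementwise product with the kernel and sum: 0·1 + 5.4·1.

5.4 -0.4 -3
-3.1 -1.6 6
-1.8 3.4 6.4
5.6 2.1 7.4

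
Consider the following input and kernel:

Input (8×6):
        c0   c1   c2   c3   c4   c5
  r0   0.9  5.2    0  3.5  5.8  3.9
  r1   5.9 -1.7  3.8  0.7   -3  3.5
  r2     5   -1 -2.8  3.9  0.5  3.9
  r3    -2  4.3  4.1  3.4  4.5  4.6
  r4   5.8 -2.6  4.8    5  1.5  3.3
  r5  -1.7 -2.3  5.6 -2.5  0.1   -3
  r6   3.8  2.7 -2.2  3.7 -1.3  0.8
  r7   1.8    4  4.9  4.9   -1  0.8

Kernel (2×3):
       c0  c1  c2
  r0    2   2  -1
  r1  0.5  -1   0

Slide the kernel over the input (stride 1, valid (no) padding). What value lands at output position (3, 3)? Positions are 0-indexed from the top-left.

The receptive field on the input at this output position is [3.4 4.5 4.6 / 5 1.5 3.3]. Elementwise product with the kernel and sum: 3.4·2 + 4.5·2 + 4.6·-1 + 5·0.5 + 1.5·-1.

12.2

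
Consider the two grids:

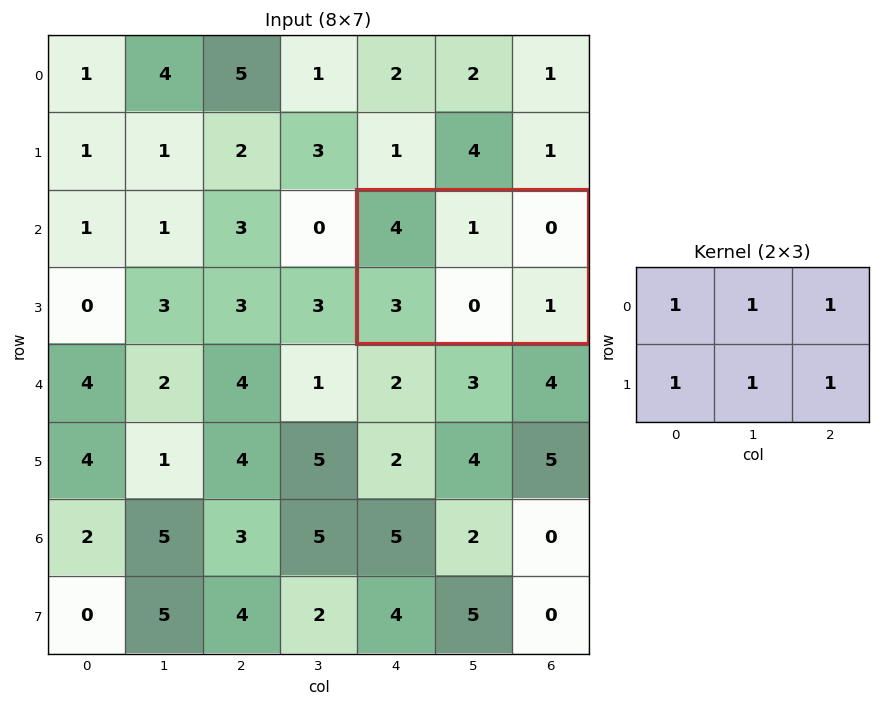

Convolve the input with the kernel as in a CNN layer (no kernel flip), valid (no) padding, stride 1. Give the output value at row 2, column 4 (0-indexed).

9

The receptive field on the input at this output position is [4 1 0 / 3 0 1]. Elementwise product with the kernel and sum: 4·1 + 1·1 + 0·1 + 3·1 + 0·1 + 1·1.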